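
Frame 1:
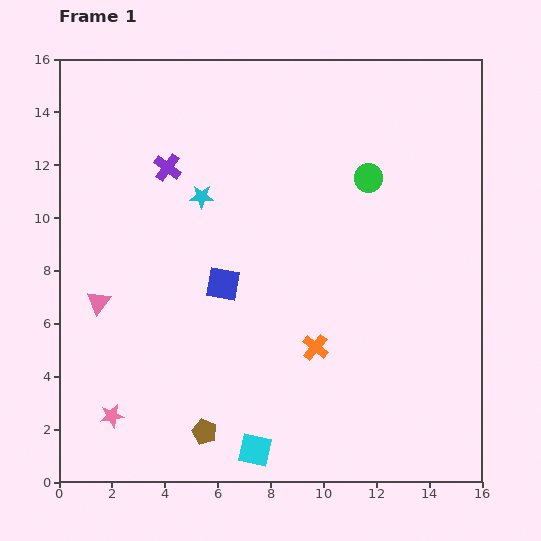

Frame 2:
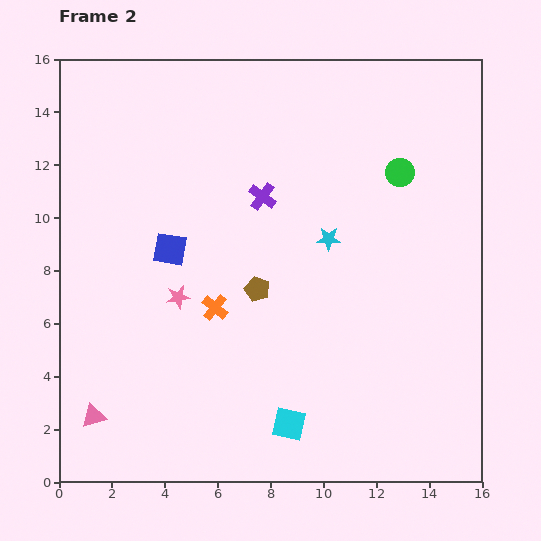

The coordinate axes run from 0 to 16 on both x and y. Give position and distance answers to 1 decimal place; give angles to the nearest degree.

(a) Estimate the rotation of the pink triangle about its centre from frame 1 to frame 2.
36° clockwise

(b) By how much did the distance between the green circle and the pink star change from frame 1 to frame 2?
-3.6

Distance in frame 1: 13.2. Distance in frame 2: 9.6.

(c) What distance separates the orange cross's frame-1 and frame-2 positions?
4.1

The orange cross moved from (9.7, 5.1) to (5.9, 6.6), a distance of √(3.8² + 1.5²) ≈ 4.1.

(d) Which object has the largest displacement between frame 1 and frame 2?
the brown pentagon

(moved 5.8; next 5.1)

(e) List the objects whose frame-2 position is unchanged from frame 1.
none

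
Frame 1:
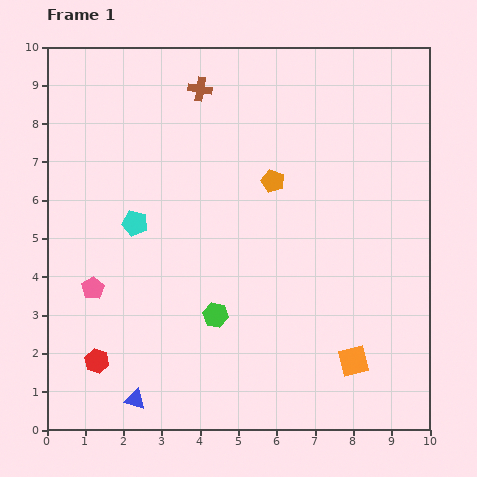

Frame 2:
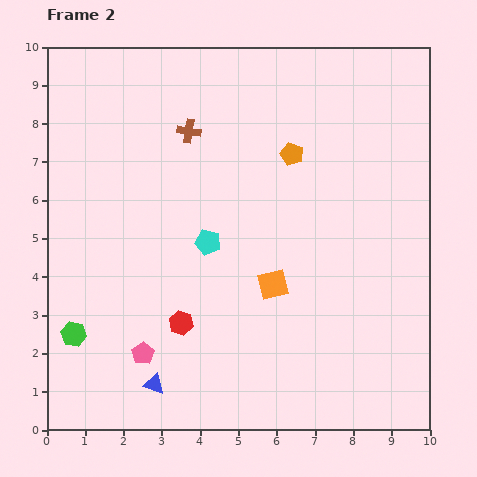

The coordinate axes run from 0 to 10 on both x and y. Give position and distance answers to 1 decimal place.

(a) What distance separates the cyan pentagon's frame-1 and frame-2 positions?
2.0

The cyan pentagon moved from (2.3, 5.4) to (4.2, 4.9), a distance of √(1.9² + 0.5²) ≈ 2.0.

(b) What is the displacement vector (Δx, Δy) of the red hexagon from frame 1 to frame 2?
(2.2, 1.0)

The red hexagon was at (1.3, 1.8) in frame 1 and (3.5, 2.8) in frame 2.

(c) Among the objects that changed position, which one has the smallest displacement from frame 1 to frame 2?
the blue triangle

(moved 0.6)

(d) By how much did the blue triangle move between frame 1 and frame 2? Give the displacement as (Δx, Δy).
(0.5, 0.4)

The blue triangle was at (2.3, 0.8) in frame 1 and (2.8, 1.2) in frame 2.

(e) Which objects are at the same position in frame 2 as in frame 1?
none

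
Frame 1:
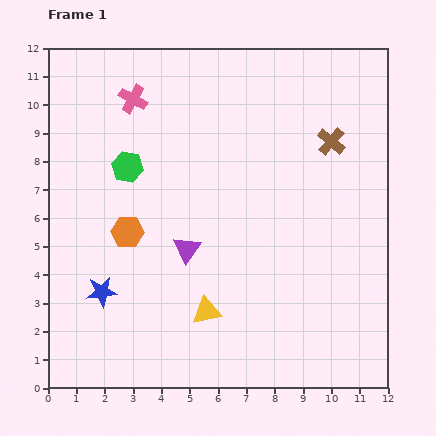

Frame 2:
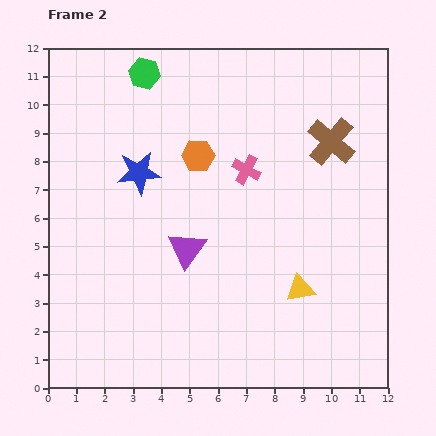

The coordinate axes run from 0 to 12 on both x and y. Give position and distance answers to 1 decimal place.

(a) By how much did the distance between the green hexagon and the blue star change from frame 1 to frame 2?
-1.0

Distance in frame 1: 4.5. Distance in frame 2: 3.5.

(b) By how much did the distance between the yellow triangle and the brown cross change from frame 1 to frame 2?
-2.1

Distance in frame 1: 7.4. Distance in frame 2: 5.3.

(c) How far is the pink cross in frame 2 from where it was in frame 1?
4.7

The pink cross moved from (3.0, 10.2) to (7.0, 7.7), a distance of √(4.0² + 2.5²) ≈ 4.7.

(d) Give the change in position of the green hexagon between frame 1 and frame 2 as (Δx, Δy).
(0.6, 3.3)

The green hexagon was at (2.8, 7.8) in frame 1 and (3.4, 11.1) in frame 2.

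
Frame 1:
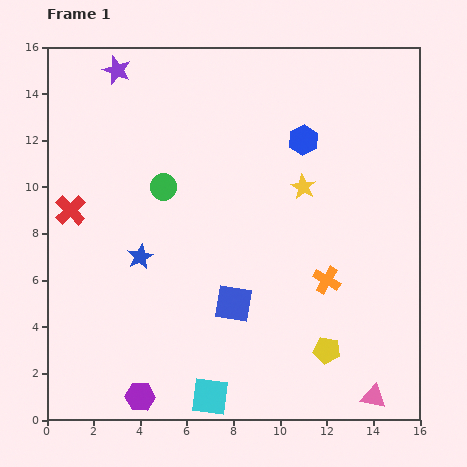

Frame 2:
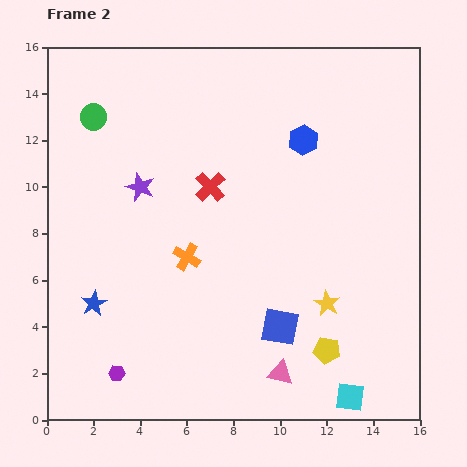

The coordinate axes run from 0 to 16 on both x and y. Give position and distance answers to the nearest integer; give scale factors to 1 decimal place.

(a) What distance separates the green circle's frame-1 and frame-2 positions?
4

The green circle moved from (5, 10) to (2, 13), a distance of √(3² + 3²) ≈ 4.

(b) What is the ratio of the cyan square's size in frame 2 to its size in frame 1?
0.8×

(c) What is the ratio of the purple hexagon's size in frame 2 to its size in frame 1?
0.6×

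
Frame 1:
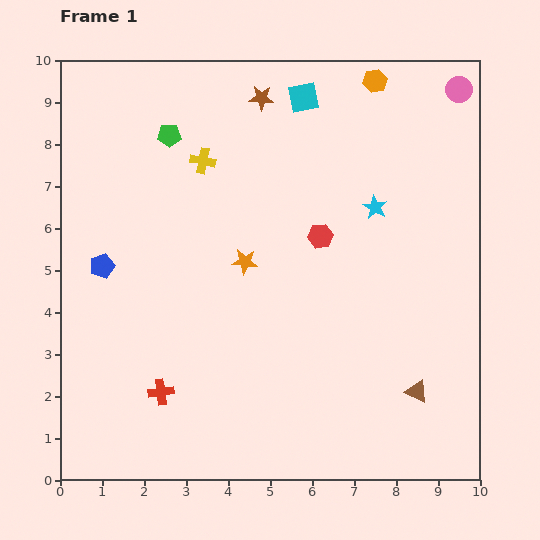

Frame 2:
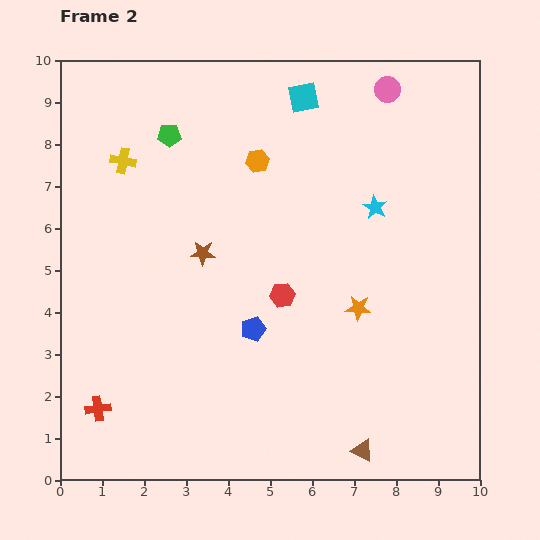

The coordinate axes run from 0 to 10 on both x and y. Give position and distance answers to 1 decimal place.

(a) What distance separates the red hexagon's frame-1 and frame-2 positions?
1.7

The red hexagon moved from (6.2, 5.8) to (5.3, 4.4), a distance of √(0.9² + 1.4²) ≈ 1.7.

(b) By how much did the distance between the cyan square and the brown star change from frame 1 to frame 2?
+3.4

Distance in frame 1: 1.0. Distance in frame 2: 4.4.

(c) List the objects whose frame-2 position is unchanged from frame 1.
the green pentagon, the cyan square, the cyan star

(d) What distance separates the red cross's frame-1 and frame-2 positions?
1.6

The red cross moved from (2.4, 2.1) to (0.9, 1.7), a distance of √(1.5² + 0.4²) ≈ 1.6.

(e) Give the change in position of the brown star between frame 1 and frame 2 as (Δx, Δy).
(-1.4, -3.7)

The brown star was at (4.8, 9.1) in frame 1 and (3.4, 5.4) in frame 2.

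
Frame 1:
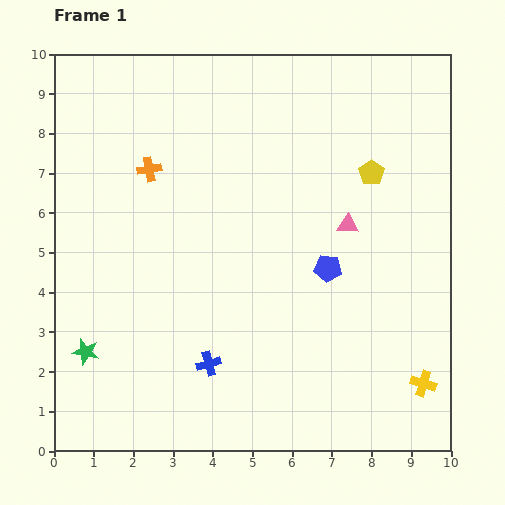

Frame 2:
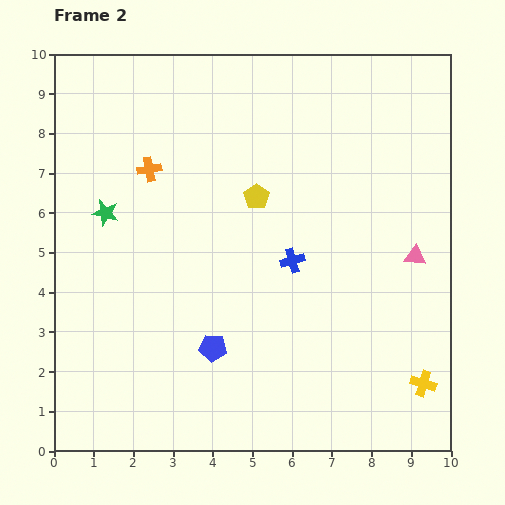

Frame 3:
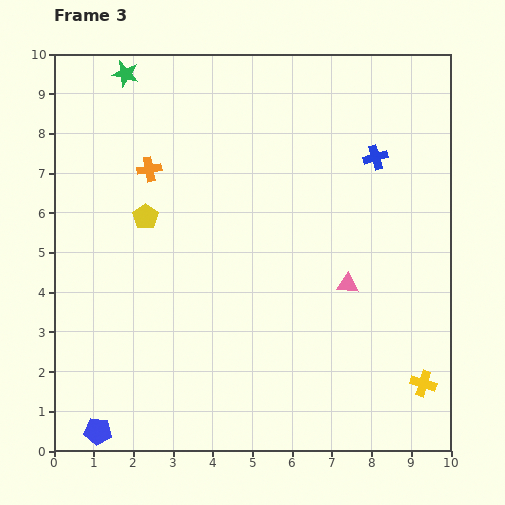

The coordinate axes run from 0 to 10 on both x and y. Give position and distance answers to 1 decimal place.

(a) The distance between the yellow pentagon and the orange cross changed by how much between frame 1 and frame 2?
-2.8

Distance in frame 1: 5.6. Distance in frame 2: 2.8.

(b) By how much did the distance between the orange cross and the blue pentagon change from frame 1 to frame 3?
+1.6

Distance in frame 1: 5.1. Distance in frame 3: 6.7.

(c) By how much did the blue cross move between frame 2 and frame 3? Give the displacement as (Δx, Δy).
(2.1, 2.6)

The blue cross was at (6.0, 4.8) in frame 2 and (8.1, 7.4) in frame 3.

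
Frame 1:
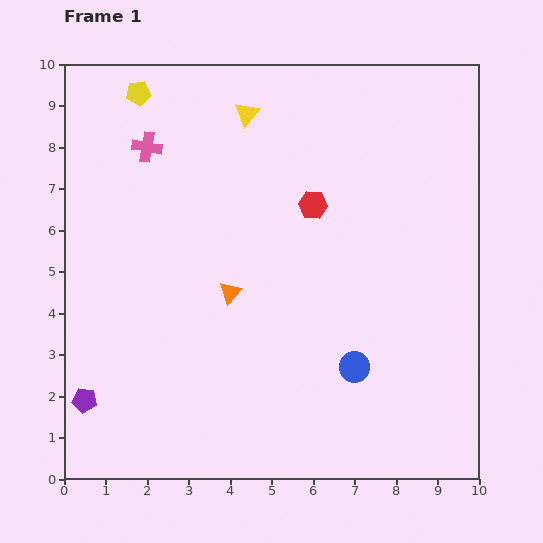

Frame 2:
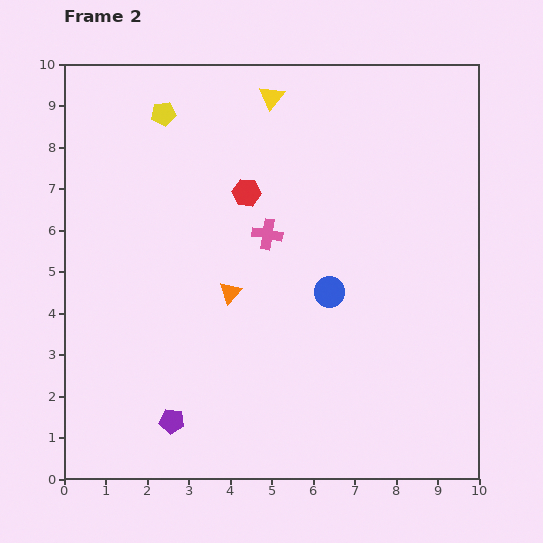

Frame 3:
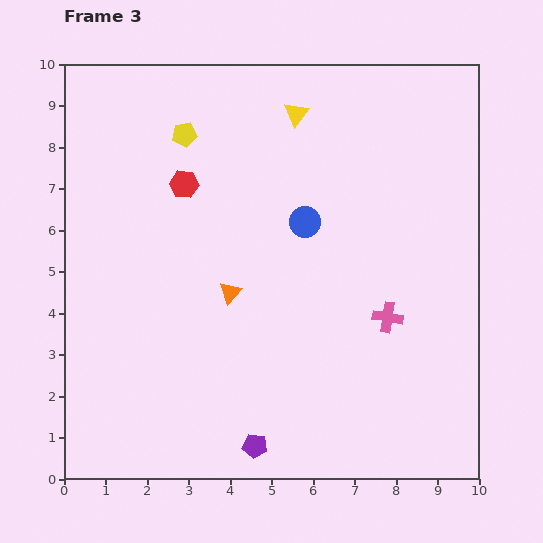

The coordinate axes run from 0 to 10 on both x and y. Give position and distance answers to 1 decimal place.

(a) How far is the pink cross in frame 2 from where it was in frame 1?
3.6

The pink cross moved from (2.0, 8.0) to (4.9, 5.9), a distance of √(2.9² + 2.1²) ≈ 3.6.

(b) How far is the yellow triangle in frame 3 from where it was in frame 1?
1.2

The yellow triangle moved from (4.4, 8.8) to (5.6, 8.8), a distance of √(1.2² + 0.0²) ≈ 1.2.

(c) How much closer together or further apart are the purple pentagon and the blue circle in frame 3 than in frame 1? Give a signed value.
-1.0

Distance in frame 1: 6.5. Distance in frame 3: 5.5.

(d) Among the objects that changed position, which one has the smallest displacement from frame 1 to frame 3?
the yellow triangle

(moved 1.2)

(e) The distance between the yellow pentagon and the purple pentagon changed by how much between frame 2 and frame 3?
+0.3

Distance in frame 2: 7.4. Distance in frame 3: 7.7.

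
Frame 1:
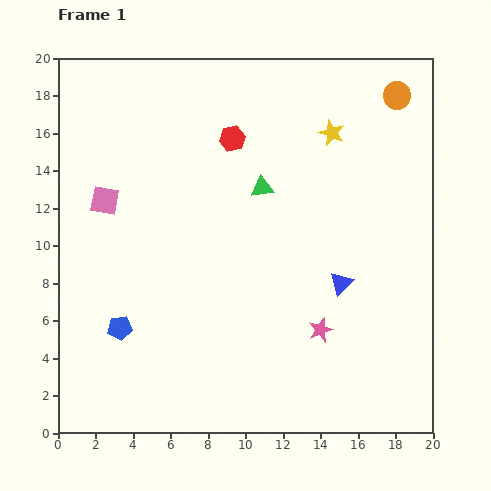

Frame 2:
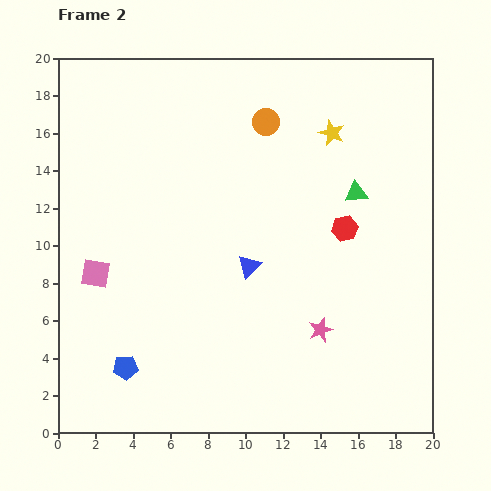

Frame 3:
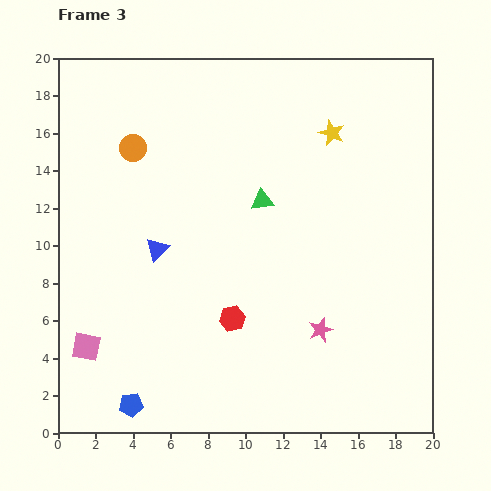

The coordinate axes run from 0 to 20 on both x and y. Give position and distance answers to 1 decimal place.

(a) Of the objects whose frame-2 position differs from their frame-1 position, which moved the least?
the blue pentagon

(moved 2.1)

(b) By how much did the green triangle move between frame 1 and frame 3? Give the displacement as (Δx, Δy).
(0.0, -0.7)

The green triangle was at (10.9, 13.1) in frame 1 and (10.9, 12.4) in frame 3.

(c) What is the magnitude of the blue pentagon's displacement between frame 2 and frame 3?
2.0

The blue pentagon moved from (3.6, 3.5) to (3.9, 1.5), a distance of √(0.3² + 2.0²) ≈ 2.0.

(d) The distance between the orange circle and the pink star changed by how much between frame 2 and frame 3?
+2.4

Distance in frame 2: 11.5. Distance in frame 3: 13.9.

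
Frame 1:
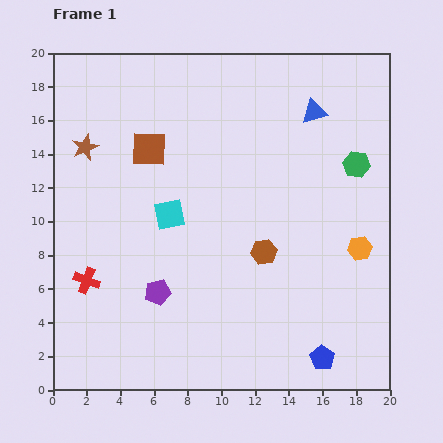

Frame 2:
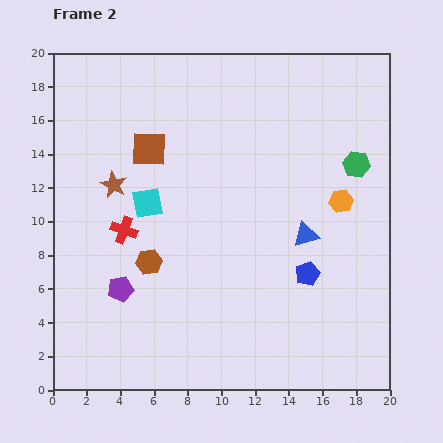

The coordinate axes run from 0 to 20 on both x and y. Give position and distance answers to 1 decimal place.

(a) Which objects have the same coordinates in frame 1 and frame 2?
the brown square, the green hexagon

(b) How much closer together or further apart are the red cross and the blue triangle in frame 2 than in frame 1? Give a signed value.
-6.0

Distance in frame 1: 16.8. Distance in frame 2: 10.8.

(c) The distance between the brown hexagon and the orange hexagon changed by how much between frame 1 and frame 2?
+6.3

Distance in frame 1: 5.7. Distance in frame 2: 12.0.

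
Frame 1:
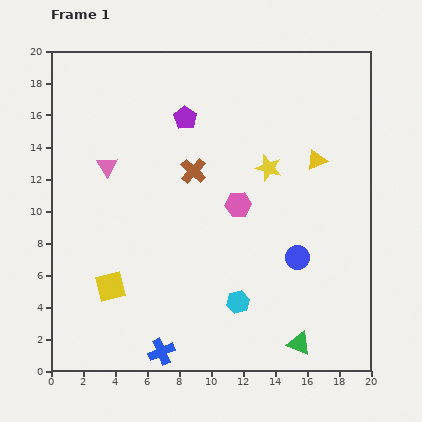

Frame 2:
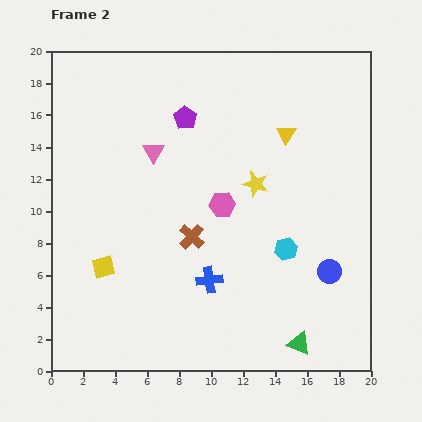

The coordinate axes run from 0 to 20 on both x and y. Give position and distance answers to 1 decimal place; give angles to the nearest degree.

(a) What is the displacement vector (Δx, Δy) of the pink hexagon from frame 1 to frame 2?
(-1.0, 0.0)

The pink hexagon was at (11.7, 10.4) in frame 1 and (10.7, 10.4) in frame 2.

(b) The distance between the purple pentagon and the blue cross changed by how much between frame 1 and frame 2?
-4.5

Distance in frame 1: 14.7. Distance in frame 2: 10.2.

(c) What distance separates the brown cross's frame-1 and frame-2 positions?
4.1

The brown cross moved from (8.9, 12.5) to (8.8, 8.4), a distance of √(0.1² + 4.1²) ≈ 4.1.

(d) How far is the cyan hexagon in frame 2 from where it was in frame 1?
4.5

The cyan hexagon moved from (11.7, 4.3) to (14.7, 7.6), a distance of √(3.0² + 3.3²) ≈ 4.5.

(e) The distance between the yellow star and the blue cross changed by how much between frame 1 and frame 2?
-6.6

Distance in frame 1: 13.3. Distance in frame 2: 6.7.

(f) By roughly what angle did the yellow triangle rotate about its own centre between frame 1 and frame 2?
35° counter-clockwise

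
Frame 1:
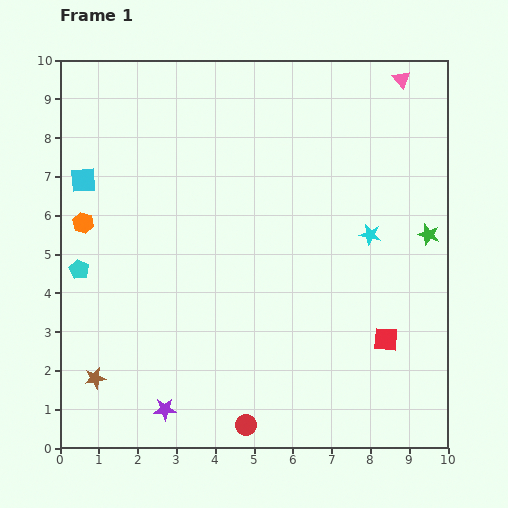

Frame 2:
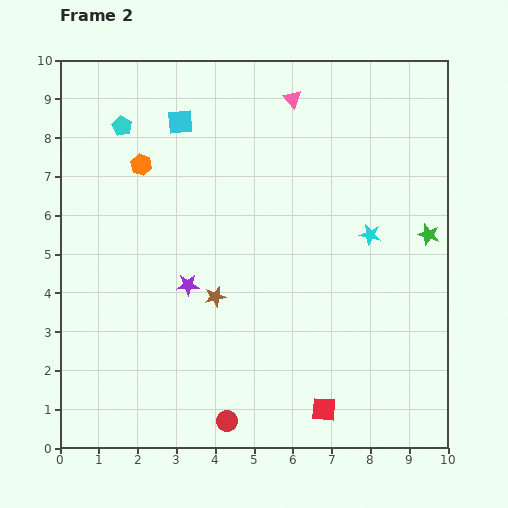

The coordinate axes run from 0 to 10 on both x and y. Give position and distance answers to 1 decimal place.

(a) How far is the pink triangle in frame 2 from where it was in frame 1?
2.8

The pink triangle moved from (8.8, 9.5) to (6.0, 9.0), a distance of √(2.8² + 0.5²) ≈ 2.8.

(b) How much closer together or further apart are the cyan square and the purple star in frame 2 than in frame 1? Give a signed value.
-2.1

Distance in frame 1: 6.3. Distance in frame 2: 4.2.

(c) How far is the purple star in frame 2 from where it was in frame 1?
3.3

The purple star moved from (2.7, 1.0) to (3.3, 4.2), a distance of √(0.6² + 3.2²) ≈ 3.3.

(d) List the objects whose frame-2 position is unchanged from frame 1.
the cyan star, the green star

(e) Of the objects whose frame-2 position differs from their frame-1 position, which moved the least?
the red circle

(moved 0.5)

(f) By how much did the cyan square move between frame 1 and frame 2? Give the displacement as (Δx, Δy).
(2.5, 1.5)

The cyan square was at (0.6, 6.9) in frame 1 and (3.1, 8.4) in frame 2.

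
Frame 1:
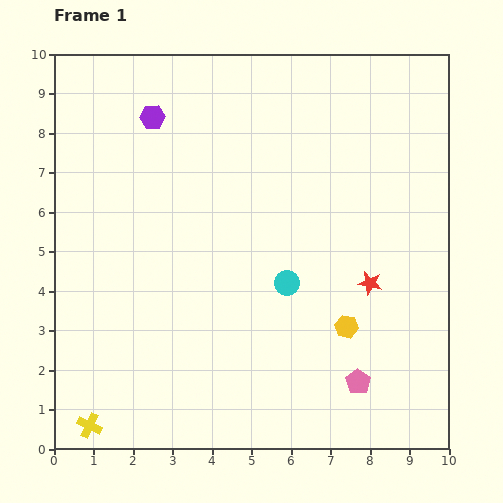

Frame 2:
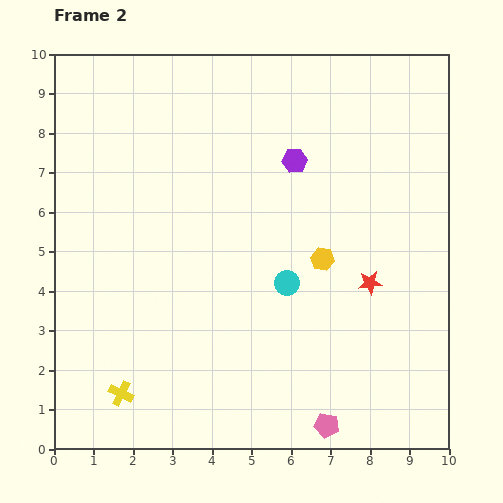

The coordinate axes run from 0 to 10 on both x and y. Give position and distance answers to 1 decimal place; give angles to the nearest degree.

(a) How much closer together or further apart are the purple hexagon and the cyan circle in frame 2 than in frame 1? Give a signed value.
-2.3

Distance in frame 1: 5.4. Distance in frame 2: 3.1.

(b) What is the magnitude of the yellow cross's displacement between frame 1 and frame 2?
1.1

The yellow cross moved from (0.9, 0.6) to (1.7, 1.4), a distance of √(0.8² + 0.8²) ≈ 1.1.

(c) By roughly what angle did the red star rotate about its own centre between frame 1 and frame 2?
18° counter-clockwise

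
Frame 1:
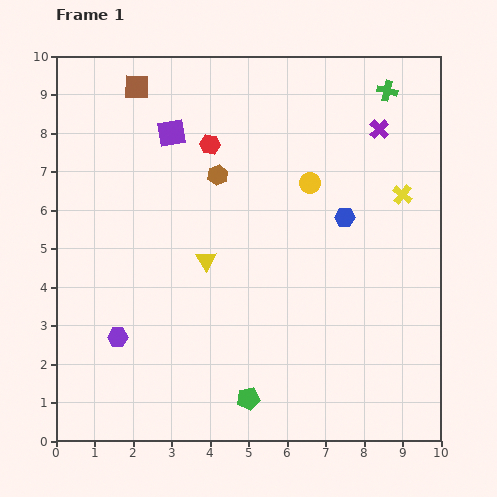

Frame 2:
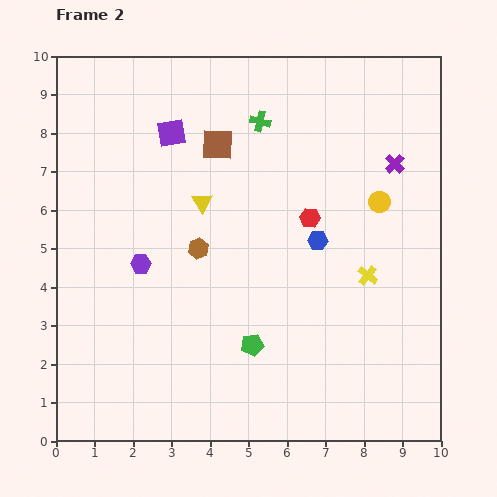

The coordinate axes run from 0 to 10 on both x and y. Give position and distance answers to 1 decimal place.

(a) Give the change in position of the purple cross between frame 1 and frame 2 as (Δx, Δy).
(0.4, -0.9)

The purple cross was at (8.4, 8.1) in frame 1 and (8.8, 7.2) in frame 2.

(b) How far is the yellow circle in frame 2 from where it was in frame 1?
1.9

The yellow circle moved from (6.6, 6.7) to (8.4, 6.2), a distance of √(1.8² + 0.5²) ≈ 1.9.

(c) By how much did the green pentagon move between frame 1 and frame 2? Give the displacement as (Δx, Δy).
(0.1, 1.4)

The green pentagon was at (5.0, 1.1) in frame 1 and (5.1, 2.5) in frame 2.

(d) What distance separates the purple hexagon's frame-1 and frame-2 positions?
2.0

The purple hexagon moved from (1.6, 2.7) to (2.2, 4.6), a distance of √(0.6² + 1.9²) ≈ 2.0.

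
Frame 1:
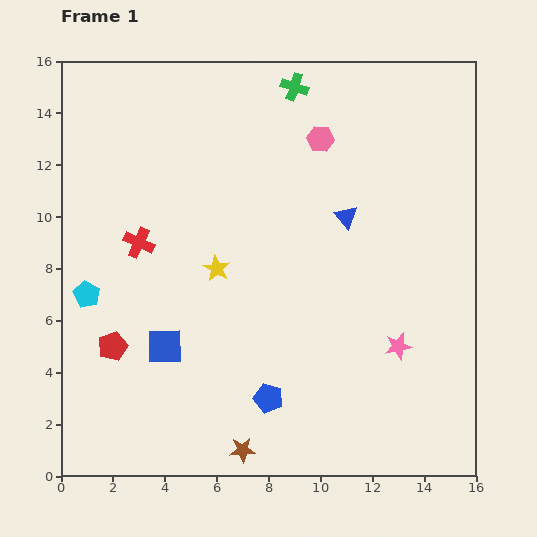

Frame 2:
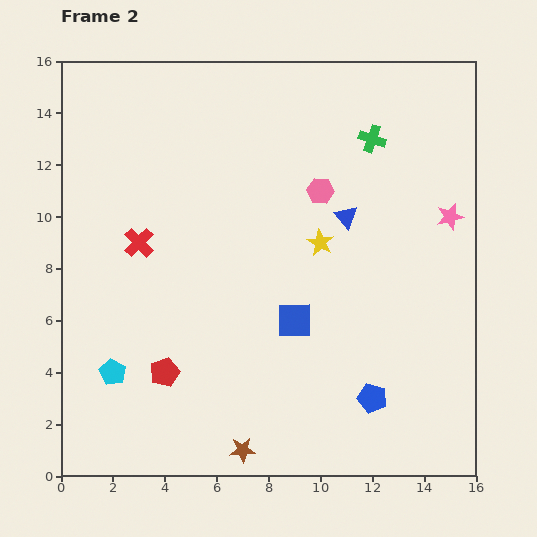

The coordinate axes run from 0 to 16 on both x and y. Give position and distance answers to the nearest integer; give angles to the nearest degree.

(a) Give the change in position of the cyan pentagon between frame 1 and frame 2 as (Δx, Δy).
(1, -3)

The cyan pentagon was at (1, 7) in frame 1 and (2, 4) in frame 2.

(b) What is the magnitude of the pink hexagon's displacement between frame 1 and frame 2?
2

The pink hexagon moved from (10, 13) to (10, 11), a distance of √(0² + 2²) ≈ 2.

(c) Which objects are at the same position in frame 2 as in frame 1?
the red cross, the blue triangle, the brown star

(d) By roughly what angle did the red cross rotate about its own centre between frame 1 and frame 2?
21° clockwise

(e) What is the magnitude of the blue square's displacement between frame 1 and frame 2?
5

The blue square moved from (4, 5) to (9, 6), a distance of √(5² + 1²) ≈ 5.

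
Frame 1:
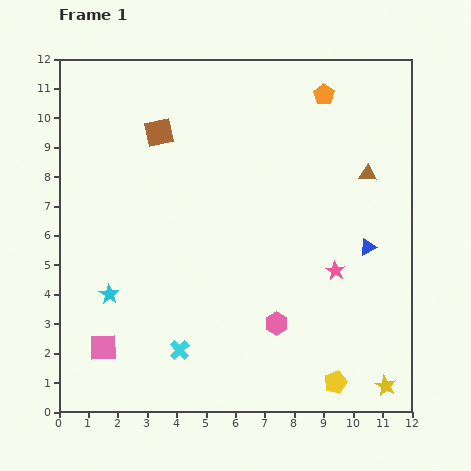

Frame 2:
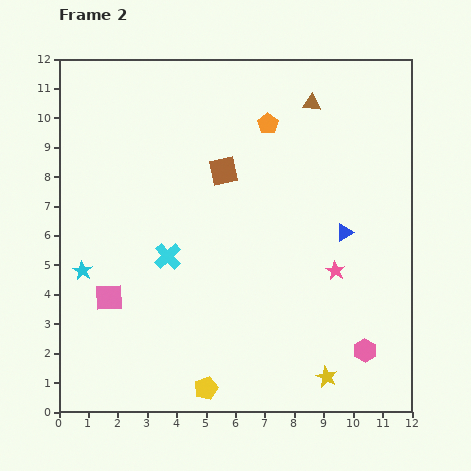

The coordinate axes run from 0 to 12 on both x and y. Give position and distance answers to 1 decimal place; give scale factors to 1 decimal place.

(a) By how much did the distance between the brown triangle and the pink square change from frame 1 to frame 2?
-1.3

Distance in frame 1: 10.8. Distance in frame 2: 9.5.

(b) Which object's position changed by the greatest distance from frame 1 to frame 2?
the yellow pentagon

(moved 4.4; next 3.2)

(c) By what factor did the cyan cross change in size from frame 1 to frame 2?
1.4×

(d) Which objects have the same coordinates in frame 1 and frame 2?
the pink star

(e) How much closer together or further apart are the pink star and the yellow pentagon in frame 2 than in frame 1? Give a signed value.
+2.1

Distance in frame 1: 3.8. Distance in frame 2: 5.9.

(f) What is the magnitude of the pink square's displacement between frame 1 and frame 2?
1.7

The pink square moved from (1.5, 2.2) to (1.7, 3.9), a distance of √(0.2² + 1.7²) ≈ 1.7.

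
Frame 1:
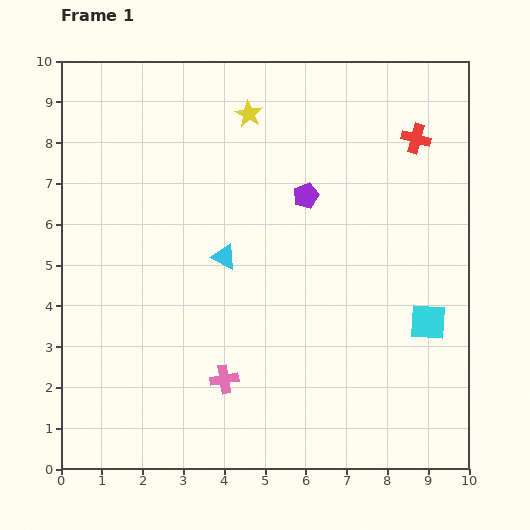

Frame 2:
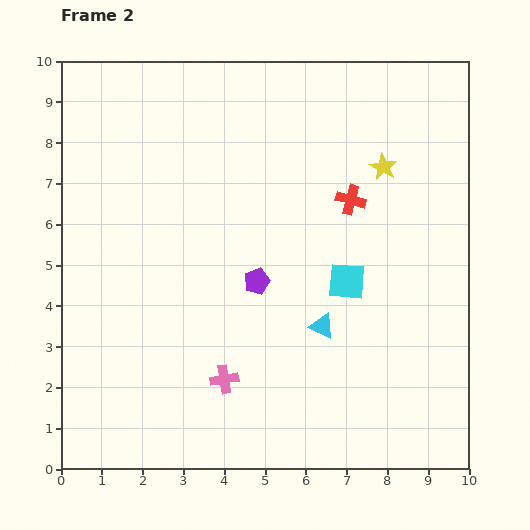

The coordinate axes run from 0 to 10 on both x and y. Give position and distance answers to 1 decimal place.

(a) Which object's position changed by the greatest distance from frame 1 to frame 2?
the yellow star

(moved 3.5; next 2.9)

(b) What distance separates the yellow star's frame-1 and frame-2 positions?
3.5

The yellow star moved from (4.6, 8.7) to (7.9, 7.4), a distance of √(3.3² + 1.3²) ≈ 3.5.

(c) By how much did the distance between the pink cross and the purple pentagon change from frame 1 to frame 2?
-2.4

Distance in frame 1: 4.9. Distance in frame 2: 2.5.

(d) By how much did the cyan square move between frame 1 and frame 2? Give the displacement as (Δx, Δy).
(-2.0, 1.0)

The cyan square was at (9.0, 3.6) in frame 1 and (7.0, 4.6) in frame 2.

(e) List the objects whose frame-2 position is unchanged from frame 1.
the pink cross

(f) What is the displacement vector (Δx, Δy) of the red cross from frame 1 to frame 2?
(-1.6, -1.5)

The red cross was at (8.7, 8.1) in frame 1 and (7.1, 6.6) in frame 2.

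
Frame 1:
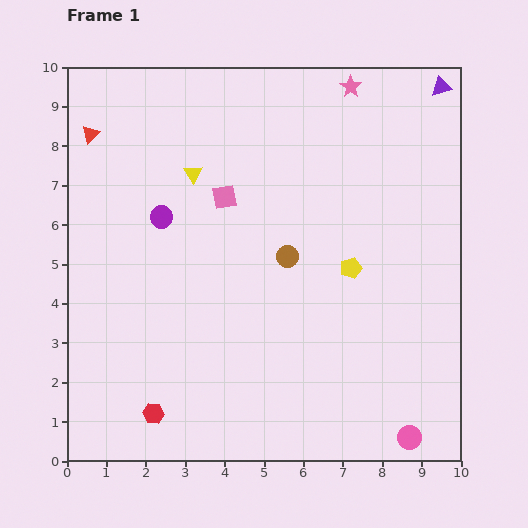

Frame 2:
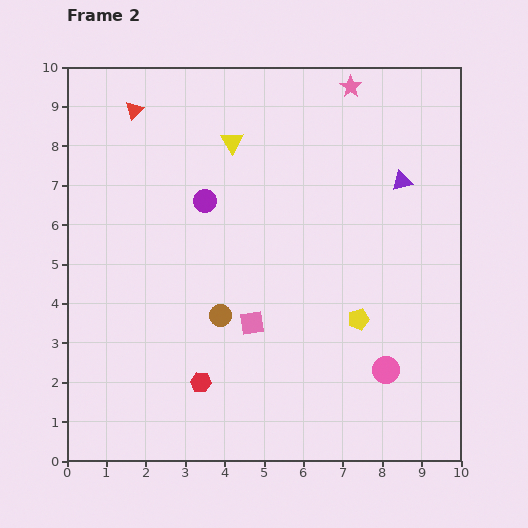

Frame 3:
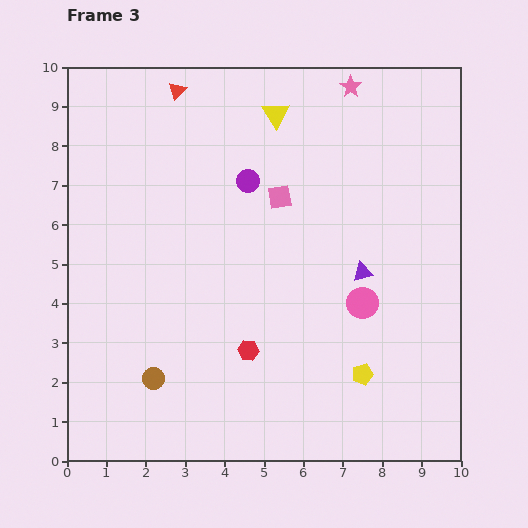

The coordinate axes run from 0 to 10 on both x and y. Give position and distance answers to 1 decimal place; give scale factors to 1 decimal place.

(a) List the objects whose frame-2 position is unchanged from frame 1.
the pink star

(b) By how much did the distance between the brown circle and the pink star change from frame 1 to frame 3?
+4.3

Distance in frame 1: 4.6. Distance in frame 3: 8.9.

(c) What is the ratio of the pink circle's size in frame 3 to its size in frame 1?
1.3×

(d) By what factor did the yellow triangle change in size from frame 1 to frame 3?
1.5×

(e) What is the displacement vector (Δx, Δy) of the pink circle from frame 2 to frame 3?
(-0.6, 1.7)

The pink circle was at (8.1, 2.3) in frame 2 and (7.5, 4.0) in frame 3.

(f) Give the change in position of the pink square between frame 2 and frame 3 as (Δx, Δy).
(0.7, 3.2)

The pink square was at (4.7, 3.5) in frame 2 and (5.4, 6.7) in frame 3.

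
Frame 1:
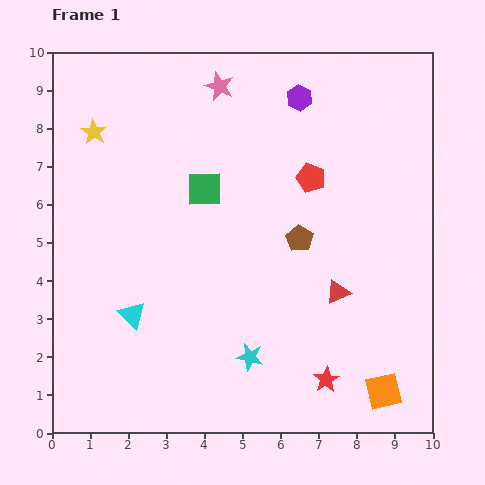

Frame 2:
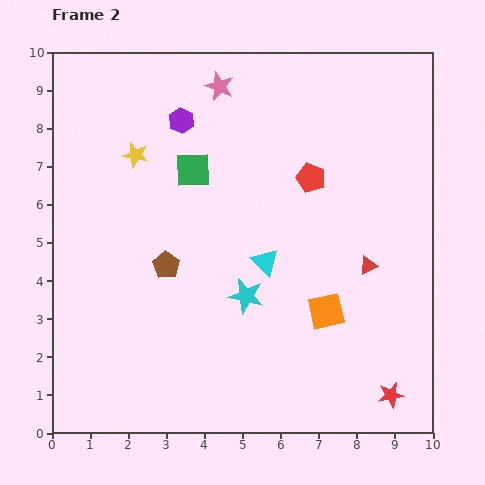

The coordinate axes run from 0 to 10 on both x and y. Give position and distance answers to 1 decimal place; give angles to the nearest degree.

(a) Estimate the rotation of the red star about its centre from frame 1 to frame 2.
20° clockwise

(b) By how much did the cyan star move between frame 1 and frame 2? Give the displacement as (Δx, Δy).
(-0.1, 1.6)

The cyan star was at (5.2, 2.0) in frame 1 and (5.1, 3.6) in frame 2.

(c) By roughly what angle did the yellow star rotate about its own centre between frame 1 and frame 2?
19° counter-clockwise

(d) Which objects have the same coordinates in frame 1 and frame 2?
the pink star, the red pentagon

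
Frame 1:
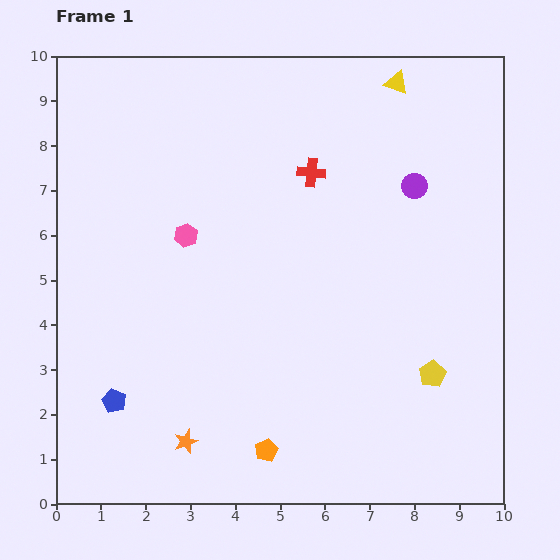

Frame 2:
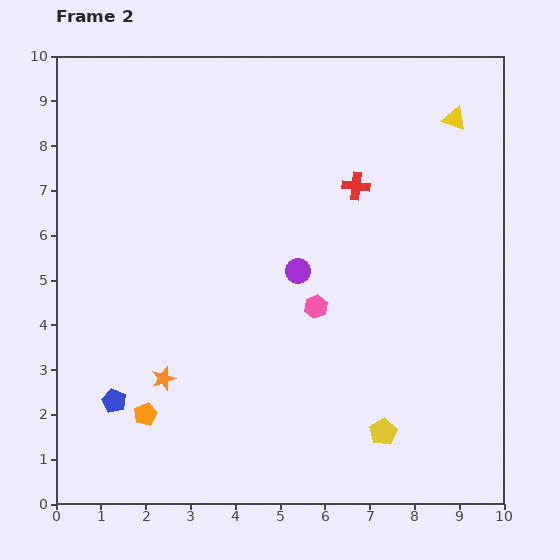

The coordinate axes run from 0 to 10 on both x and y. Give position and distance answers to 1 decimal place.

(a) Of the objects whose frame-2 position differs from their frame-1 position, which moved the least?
the red cross

(moved 1.0)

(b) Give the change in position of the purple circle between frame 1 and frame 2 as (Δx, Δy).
(-2.6, -1.9)

The purple circle was at (8.0, 7.1) in frame 1 and (5.4, 5.2) in frame 2.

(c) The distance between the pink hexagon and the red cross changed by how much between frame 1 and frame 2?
-0.3

Distance in frame 1: 3.1. Distance in frame 2: 2.8.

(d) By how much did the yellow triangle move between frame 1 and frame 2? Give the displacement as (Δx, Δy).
(1.3, -0.8)

The yellow triangle was at (7.6, 9.4) in frame 1 and (8.9, 8.6) in frame 2.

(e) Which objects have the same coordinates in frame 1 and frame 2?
the blue pentagon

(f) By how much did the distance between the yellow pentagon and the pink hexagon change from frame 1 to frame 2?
-3.1

Distance in frame 1: 6.3. Distance in frame 2: 3.2.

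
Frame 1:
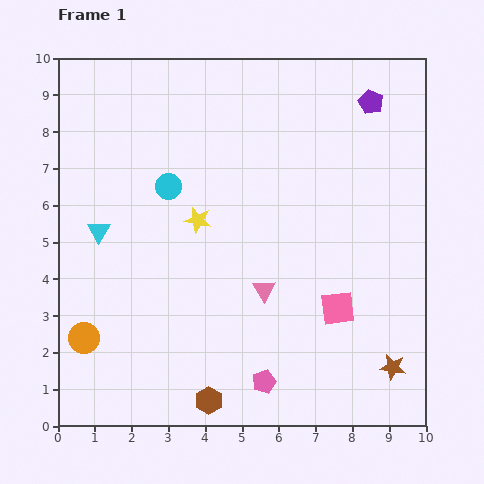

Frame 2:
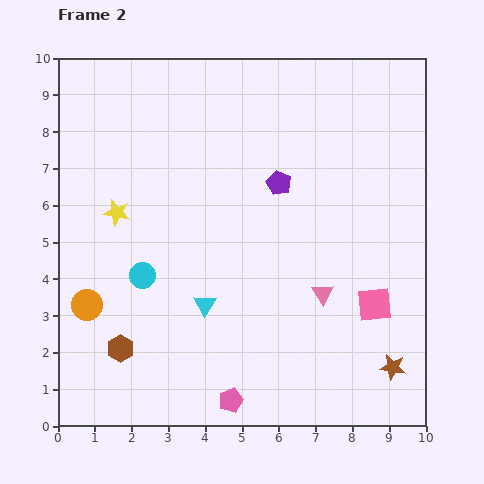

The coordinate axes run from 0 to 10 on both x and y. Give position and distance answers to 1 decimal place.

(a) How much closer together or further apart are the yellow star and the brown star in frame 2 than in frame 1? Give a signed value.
+2.0

Distance in frame 1: 6.6. Distance in frame 2: 8.6.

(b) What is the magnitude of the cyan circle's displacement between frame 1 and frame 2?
2.5

The cyan circle moved from (3.0, 6.5) to (2.3, 4.1), a distance of √(0.7² + 2.4²) ≈ 2.5.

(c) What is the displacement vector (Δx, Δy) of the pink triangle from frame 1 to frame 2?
(1.6, -0.1)

The pink triangle was at (5.6, 3.7) in frame 1 and (7.2, 3.6) in frame 2.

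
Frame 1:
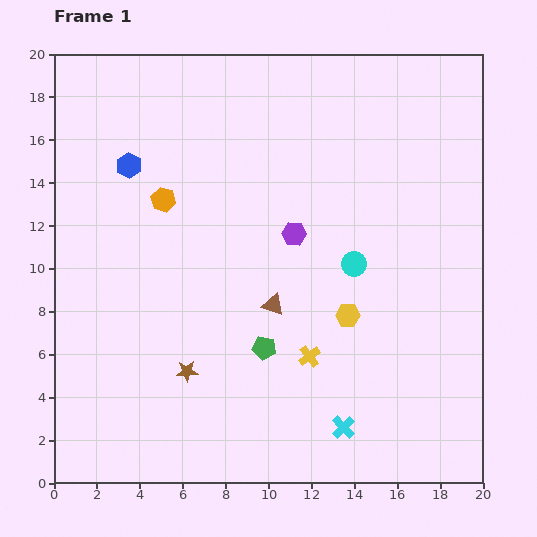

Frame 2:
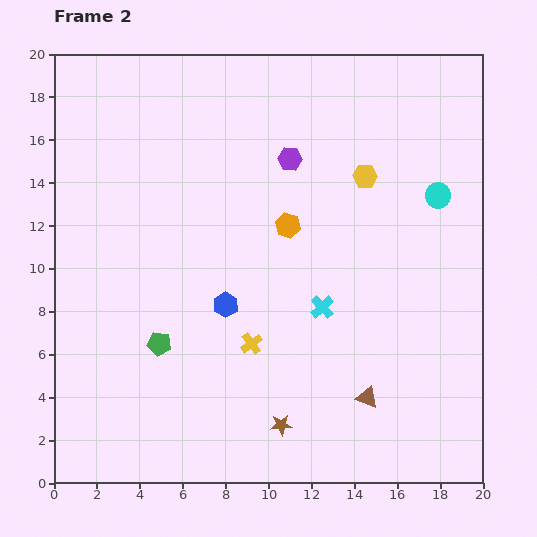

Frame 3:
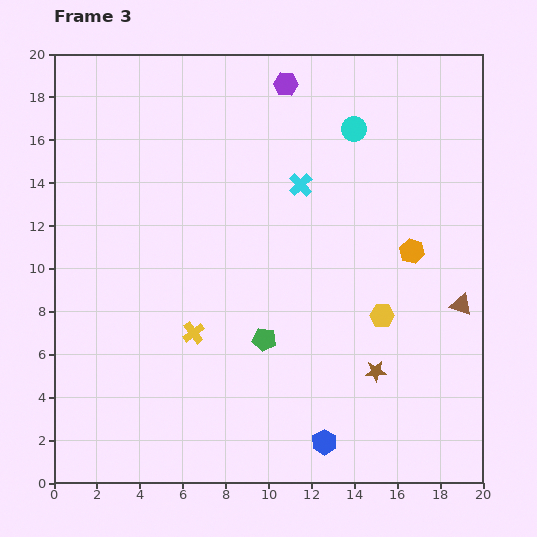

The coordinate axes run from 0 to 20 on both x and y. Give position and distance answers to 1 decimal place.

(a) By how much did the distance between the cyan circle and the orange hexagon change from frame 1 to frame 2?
-2.3

Distance in frame 1: 9.4. Distance in frame 2: 7.1.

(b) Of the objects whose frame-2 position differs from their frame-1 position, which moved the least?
the yellow cross

(moved 2.8)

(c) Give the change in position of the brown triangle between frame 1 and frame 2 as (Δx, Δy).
(4.4, -4.3)

The brown triangle was at (10.2, 8.3) in frame 1 and (14.6, 4.0) in frame 2.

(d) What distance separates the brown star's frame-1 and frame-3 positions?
8.8

The brown star moved from (6.2, 5.2) to (15.0, 5.2), a distance of √(8.8² + 0.0²) ≈ 8.8.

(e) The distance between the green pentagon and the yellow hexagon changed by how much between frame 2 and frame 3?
-6.8

Distance in frame 2: 12.4. Distance in frame 3: 5.6.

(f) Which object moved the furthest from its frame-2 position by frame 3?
the blue hexagon

(moved 7.9; next 6.5)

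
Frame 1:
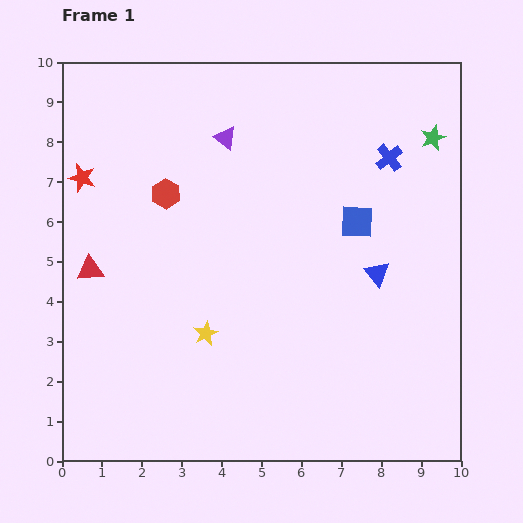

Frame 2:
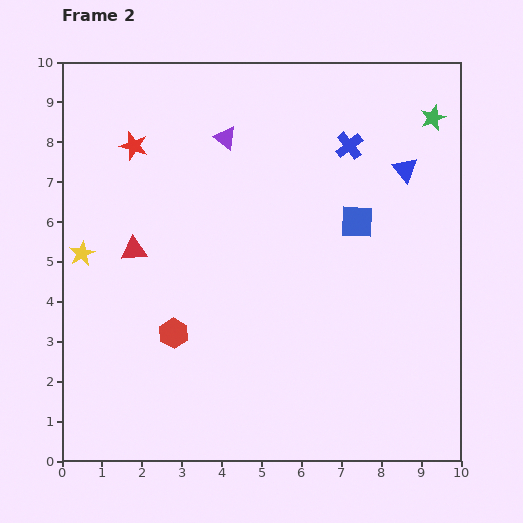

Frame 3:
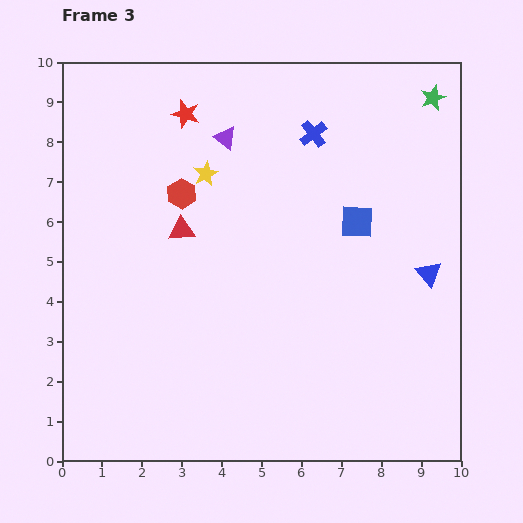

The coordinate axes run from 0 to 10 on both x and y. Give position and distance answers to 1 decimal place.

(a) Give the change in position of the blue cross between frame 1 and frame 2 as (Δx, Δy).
(-1.0, 0.3)

The blue cross was at (8.2, 7.6) in frame 1 and (7.2, 7.9) in frame 2.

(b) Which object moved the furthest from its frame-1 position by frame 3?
the yellow star

(moved 4.0; next 3.1)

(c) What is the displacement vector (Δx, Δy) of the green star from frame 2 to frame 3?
(0.0, 0.5)

The green star was at (9.3, 8.6) in frame 2 and (9.3, 9.1) in frame 3.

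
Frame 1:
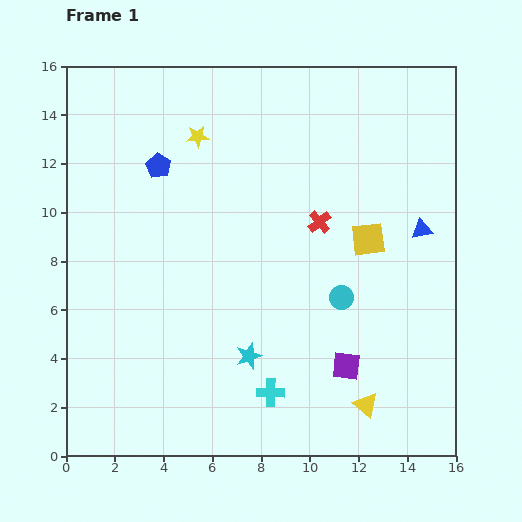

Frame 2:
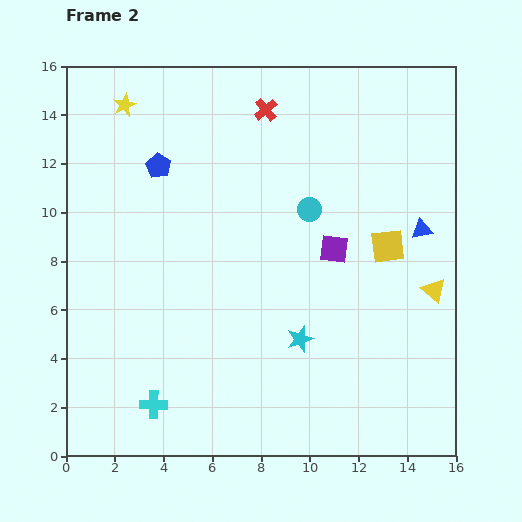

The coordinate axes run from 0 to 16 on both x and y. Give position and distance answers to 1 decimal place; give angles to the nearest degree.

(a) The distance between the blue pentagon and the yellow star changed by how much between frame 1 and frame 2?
+0.9

Distance in frame 1: 2.0. Distance in frame 2: 2.9.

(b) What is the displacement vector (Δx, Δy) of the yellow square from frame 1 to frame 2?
(0.8, -0.3)

The yellow square was at (12.4, 8.9) in frame 1 and (13.2, 8.6) in frame 2.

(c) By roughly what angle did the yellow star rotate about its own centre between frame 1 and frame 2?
21° counter-clockwise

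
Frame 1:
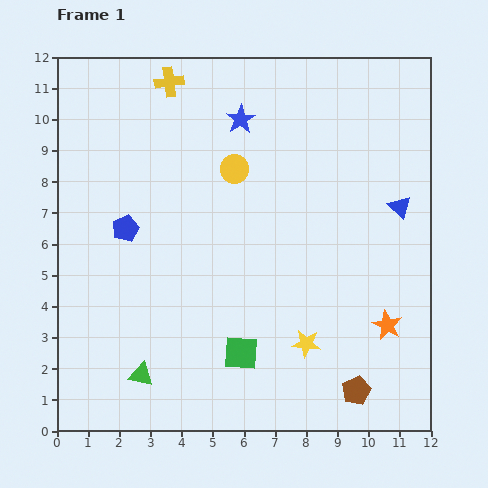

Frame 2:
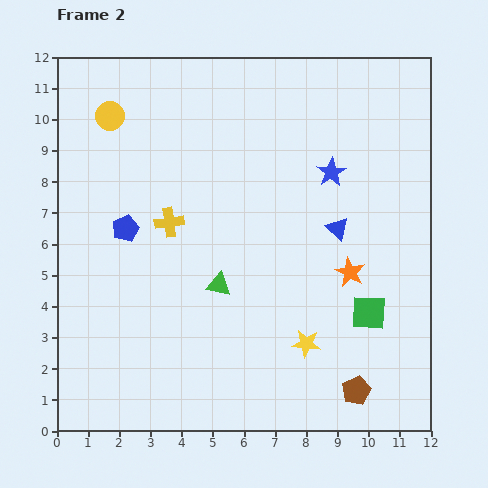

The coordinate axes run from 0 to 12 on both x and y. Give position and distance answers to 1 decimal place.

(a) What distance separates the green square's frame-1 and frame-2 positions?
4.3

The green square moved from (5.9, 2.5) to (10.0, 3.8), a distance of √(4.1² + 1.3²) ≈ 4.3.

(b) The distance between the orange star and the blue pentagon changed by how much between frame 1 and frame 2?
-1.7

Distance in frame 1: 9.0. Distance in frame 2: 7.3.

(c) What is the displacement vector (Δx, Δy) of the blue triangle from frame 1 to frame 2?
(-2.0, -0.7)

The blue triangle was at (11.0, 7.2) in frame 1 and (9.0, 6.5) in frame 2.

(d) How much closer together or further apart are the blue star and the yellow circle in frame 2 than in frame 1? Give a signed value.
+5.7

Distance in frame 1: 1.6. Distance in frame 2: 7.3.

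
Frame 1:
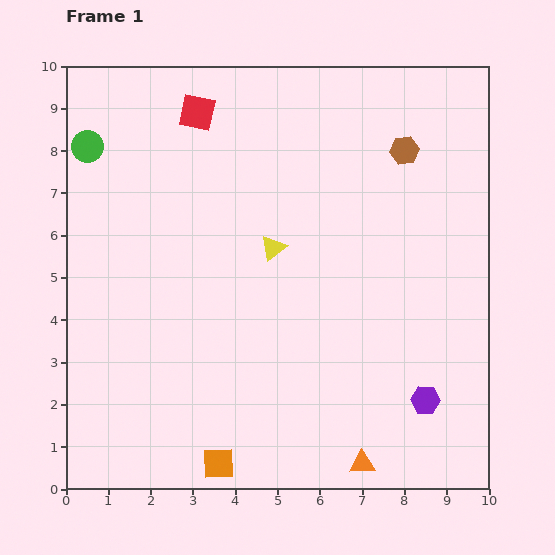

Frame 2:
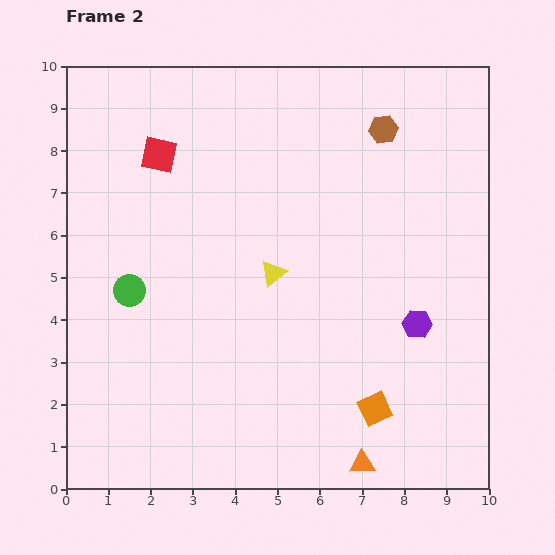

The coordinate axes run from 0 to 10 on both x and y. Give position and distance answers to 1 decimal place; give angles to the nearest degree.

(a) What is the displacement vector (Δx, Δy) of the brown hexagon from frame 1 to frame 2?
(-0.5, 0.5)

The brown hexagon was at (8.0, 8.0) in frame 1 and (7.5, 8.5) in frame 2.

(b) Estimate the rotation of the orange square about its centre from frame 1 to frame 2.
23° counter-clockwise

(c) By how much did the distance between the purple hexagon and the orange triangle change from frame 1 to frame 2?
+1.4

Distance in frame 1: 2.1. Distance in frame 2: 3.5.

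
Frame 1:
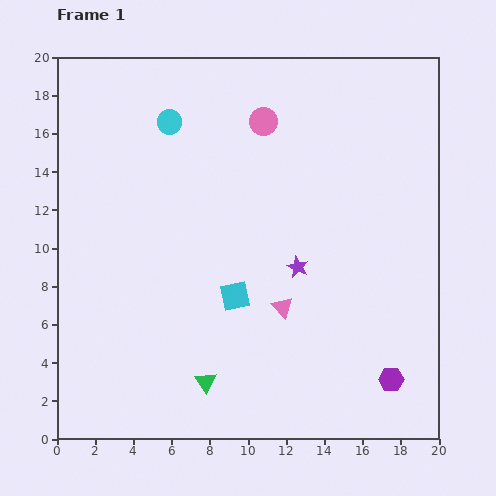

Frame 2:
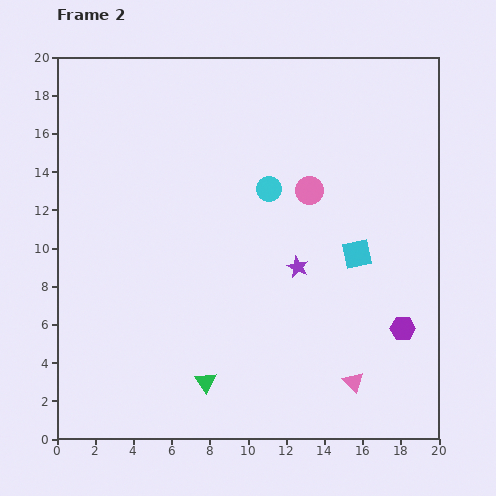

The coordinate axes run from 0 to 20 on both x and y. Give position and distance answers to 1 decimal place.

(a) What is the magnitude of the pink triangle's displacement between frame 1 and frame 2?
5.4

The pink triangle moved from (11.8, 6.9) to (15.5, 3.0), a distance of √(3.7² + 3.9²) ≈ 5.4.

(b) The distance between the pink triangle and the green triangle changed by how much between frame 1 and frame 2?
+2.1

Distance in frame 1: 5.6. Distance in frame 2: 7.7.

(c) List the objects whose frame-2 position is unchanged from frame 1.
the green triangle, the purple star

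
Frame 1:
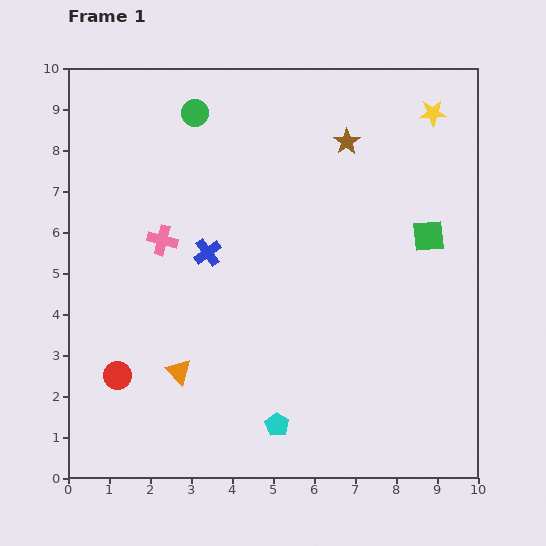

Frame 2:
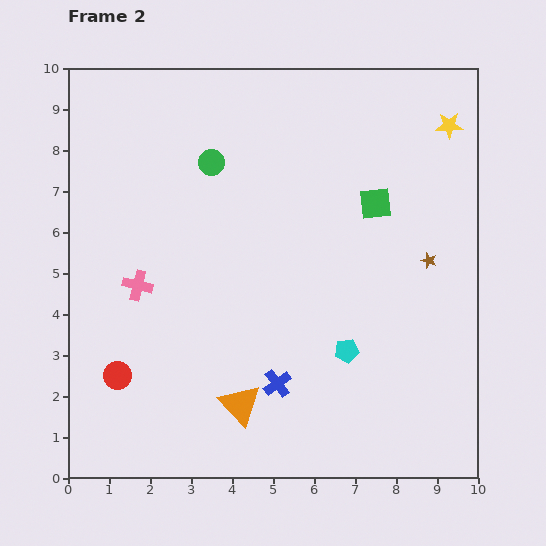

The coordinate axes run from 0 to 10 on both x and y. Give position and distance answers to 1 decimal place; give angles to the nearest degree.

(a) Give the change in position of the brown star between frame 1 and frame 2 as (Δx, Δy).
(2.0, -2.9)

The brown star was at (6.8, 8.2) in frame 1 and (8.8, 5.3) in frame 2.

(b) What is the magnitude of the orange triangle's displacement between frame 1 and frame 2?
1.7

The orange triangle moved from (2.7, 2.6) to (4.2, 1.8), a distance of √(1.5² + 0.8²) ≈ 1.7.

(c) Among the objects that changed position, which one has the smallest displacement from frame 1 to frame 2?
the yellow star

(moved 0.5)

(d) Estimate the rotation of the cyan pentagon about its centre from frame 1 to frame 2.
31° clockwise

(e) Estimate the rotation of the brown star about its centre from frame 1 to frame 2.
19° counter-clockwise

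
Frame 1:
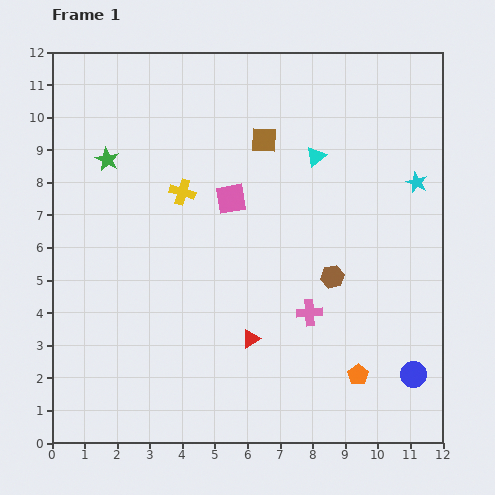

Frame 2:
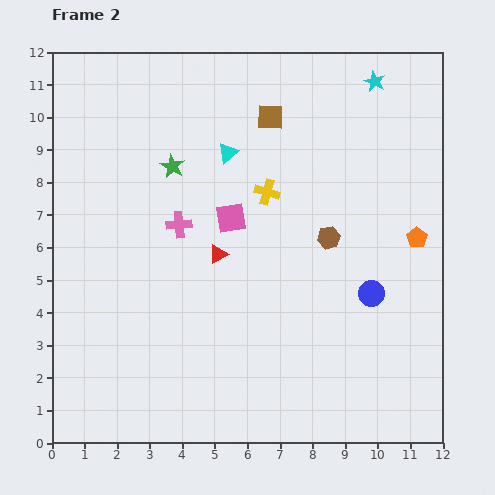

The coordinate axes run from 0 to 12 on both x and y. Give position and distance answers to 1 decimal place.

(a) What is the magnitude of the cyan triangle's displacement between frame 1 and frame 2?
2.7

The cyan triangle moved from (8.1, 8.8) to (5.4, 8.9), a distance of √(2.7² + 0.1²) ≈ 2.7.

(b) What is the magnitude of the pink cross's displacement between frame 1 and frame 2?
4.8

The pink cross moved from (7.9, 4.0) to (3.9, 6.7), a distance of √(4.0² + 2.7²) ≈ 4.8.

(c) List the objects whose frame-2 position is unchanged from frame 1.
none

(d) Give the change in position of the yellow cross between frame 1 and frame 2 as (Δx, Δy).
(2.6, 0.0)

The yellow cross was at (4.0, 7.7) in frame 1 and (6.6, 7.7) in frame 2.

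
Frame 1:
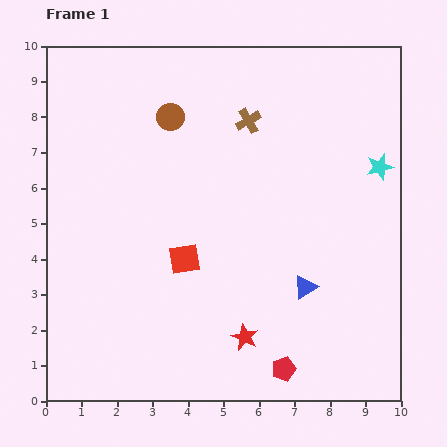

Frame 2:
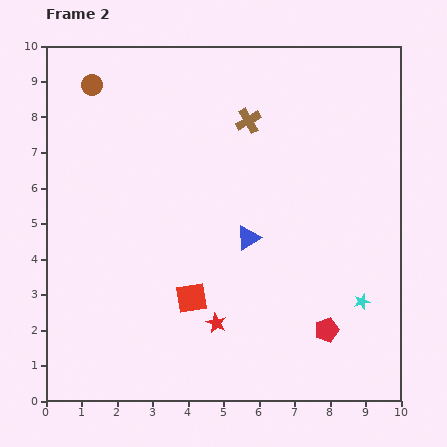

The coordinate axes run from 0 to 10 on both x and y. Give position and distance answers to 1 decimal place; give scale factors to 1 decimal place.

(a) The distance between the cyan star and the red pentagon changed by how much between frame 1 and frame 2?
-5.0

Distance in frame 1: 6.3. Distance in frame 2: 1.3.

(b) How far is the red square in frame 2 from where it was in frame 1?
1.1

The red square moved from (3.9, 4.0) to (4.1, 2.9), a distance of √(0.2² + 1.1²) ≈ 1.1.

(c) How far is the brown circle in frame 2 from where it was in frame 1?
2.4

The brown circle moved from (3.5, 8.0) to (1.3, 8.9), a distance of √(2.2² + 0.9²) ≈ 2.4.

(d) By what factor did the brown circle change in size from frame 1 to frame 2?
0.8×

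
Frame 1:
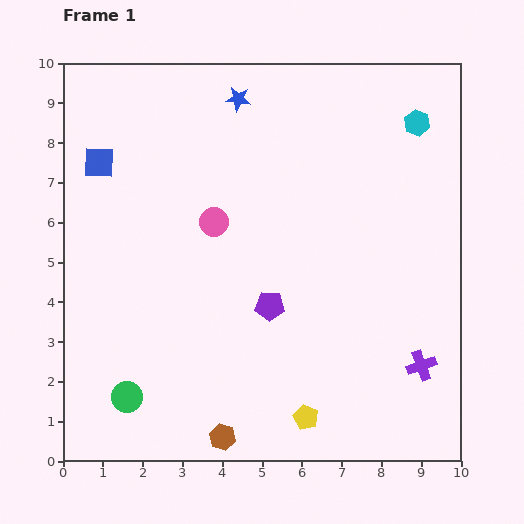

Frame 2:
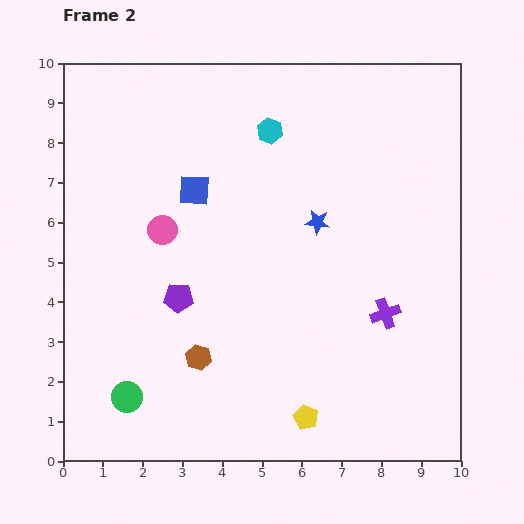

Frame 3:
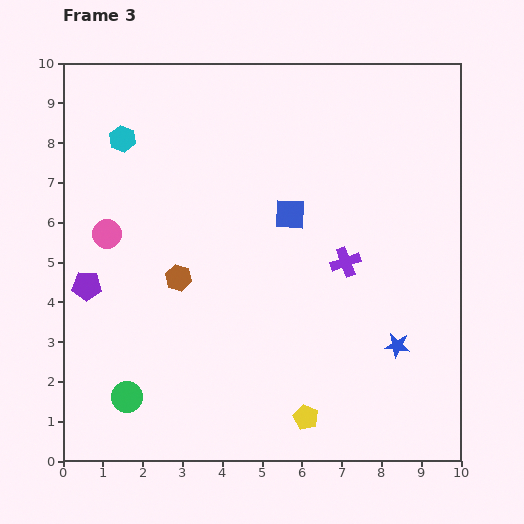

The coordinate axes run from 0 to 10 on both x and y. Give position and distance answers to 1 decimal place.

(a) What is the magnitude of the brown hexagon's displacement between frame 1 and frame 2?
2.1

The brown hexagon moved from (4.0, 0.6) to (3.4, 2.6), a distance of √(0.6² + 2.0²) ≈ 2.1.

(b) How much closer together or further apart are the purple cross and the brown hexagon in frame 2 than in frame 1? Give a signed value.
-0.5

Distance in frame 1: 5.3. Distance in frame 2: 4.8.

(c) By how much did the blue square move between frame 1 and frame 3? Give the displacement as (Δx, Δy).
(4.8, -1.3)

The blue square was at (0.9, 7.5) in frame 1 and (5.7, 6.2) in frame 3.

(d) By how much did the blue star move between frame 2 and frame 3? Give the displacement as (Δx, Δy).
(2.0, -3.1)

The blue star was at (6.4, 6.0) in frame 2 and (8.4, 2.9) in frame 3.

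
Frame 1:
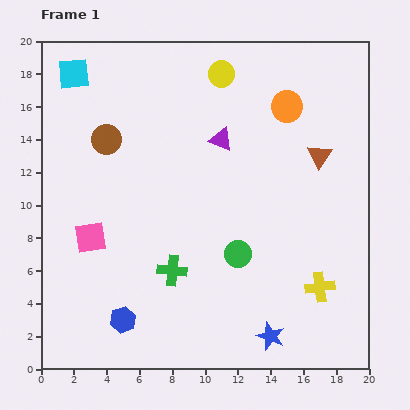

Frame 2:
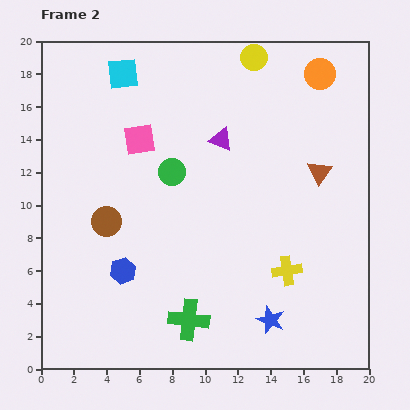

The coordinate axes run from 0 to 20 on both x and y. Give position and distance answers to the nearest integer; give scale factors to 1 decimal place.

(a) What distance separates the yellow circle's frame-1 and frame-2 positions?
2

The yellow circle moved from (11, 18) to (13, 19), a distance of √(2² + 1²) ≈ 2.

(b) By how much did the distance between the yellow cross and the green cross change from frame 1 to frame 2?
-2

Distance in frame 1: 9. Distance in frame 2: 7.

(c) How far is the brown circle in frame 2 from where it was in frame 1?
5

The brown circle moved from (4, 14) to (4, 9), a distance of √(0² + 5²) ≈ 5.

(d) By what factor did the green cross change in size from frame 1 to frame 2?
1.4×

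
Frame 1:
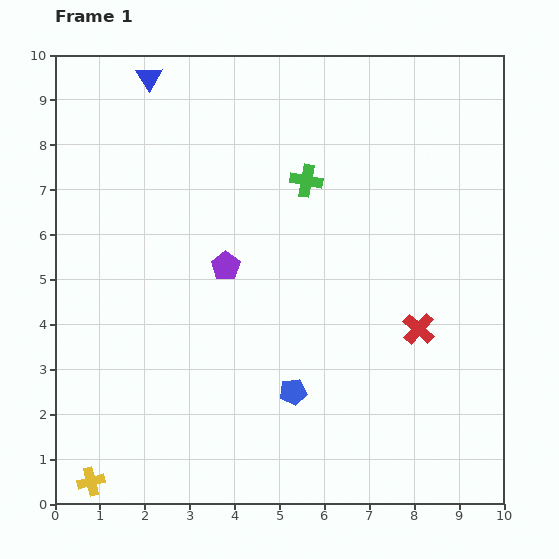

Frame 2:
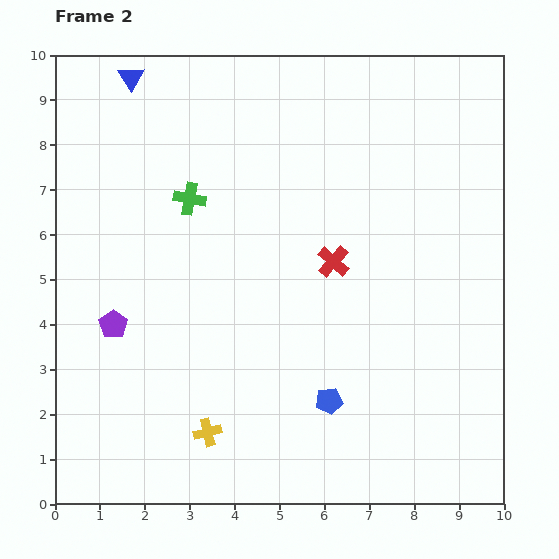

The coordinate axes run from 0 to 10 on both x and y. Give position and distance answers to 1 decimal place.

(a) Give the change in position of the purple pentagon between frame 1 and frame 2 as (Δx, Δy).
(-2.5, -1.3)

The purple pentagon was at (3.8, 5.3) in frame 1 and (1.3, 4.0) in frame 2.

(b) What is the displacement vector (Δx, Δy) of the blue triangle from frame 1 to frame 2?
(-0.4, 0.0)

The blue triangle was at (2.1, 9.5) in frame 1 and (1.7, 9.5) in frame 2.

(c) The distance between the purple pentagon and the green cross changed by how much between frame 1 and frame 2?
+0.7

Distance in frame 1: 2.6. Distance in frame 2: 3.3.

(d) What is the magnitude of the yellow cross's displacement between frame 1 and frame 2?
2.8

The yellow cross moved from (0.8, 0.5) to (3.4, 1.6), a distance of √(2.6² + 1.1²) ≈ 2.8.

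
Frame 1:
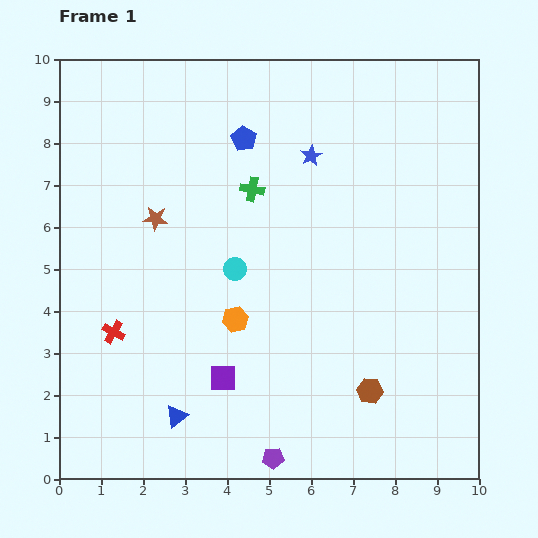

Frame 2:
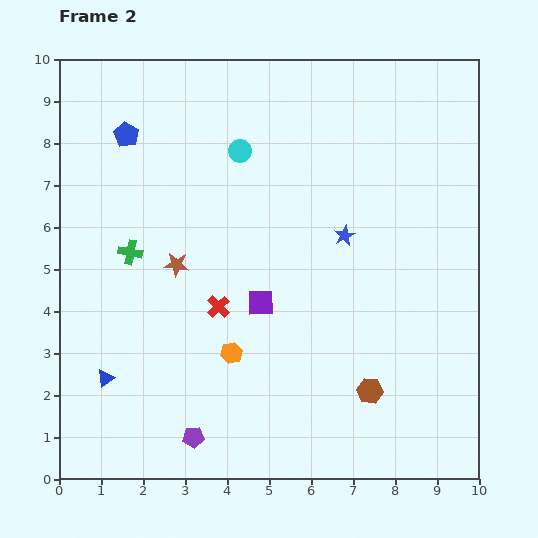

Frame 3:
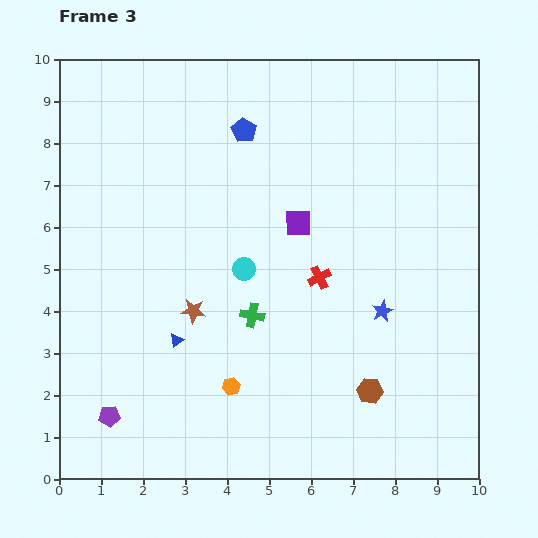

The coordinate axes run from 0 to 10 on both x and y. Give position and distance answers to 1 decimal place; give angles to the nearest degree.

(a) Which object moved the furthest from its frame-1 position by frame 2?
the green cross

(moved 3.3; next 2.8)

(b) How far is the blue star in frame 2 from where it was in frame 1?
2.1

The blue star moved from (6.0, 7.7) to (6.8, 5.8), a distance of √(0.8² + 1.9²) ≈ 2.1.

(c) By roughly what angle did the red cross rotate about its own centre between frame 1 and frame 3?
33° clockwise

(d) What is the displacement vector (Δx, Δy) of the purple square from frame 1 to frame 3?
(1.8, 3.7)

The purple square was at (3.9, 2.4) in frame 1 and (5.7, 6.1) in frame 3.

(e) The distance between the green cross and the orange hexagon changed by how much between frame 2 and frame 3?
-1.6

Distance in frame 2: 3.4. Distance in frame 3: 1.8.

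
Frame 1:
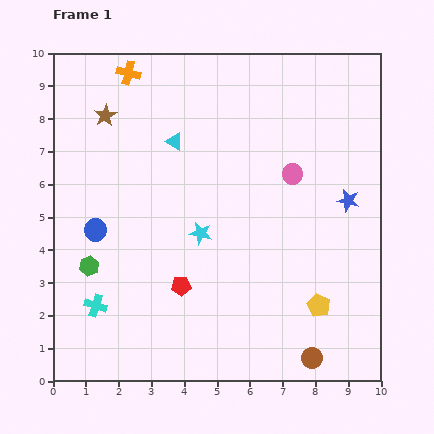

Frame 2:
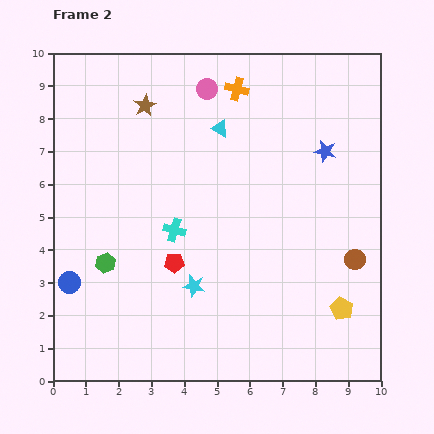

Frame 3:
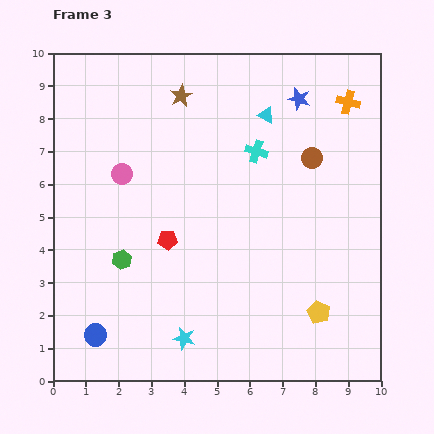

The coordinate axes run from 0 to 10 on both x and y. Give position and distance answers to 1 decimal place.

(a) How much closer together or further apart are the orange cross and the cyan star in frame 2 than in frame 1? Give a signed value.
+0.7

Distance in frame 1: 5.4. Distance in frame 2: 6.1.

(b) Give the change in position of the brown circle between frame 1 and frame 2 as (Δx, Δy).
(1.3, 3.0)

The brown circle was at (7.9, 0.7) in frame 1 and (9.2, 3.7) in frame 2.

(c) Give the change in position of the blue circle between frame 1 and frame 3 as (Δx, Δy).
(0.0, -3.2)

The blue circle was at (1.3, 4.6) in frame 1 and (1.3, 1.4) in frame 3.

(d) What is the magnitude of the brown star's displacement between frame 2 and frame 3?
1.1

The brown star moved from (2.8, 8.4) to (3.9, 8.7), a distance of √(1.1² + 0.3²) ≈ 1.1.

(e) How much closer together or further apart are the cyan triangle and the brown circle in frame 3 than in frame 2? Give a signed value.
-3.8

Distance in frame 2: 5.7. Distance in frame 3: 1.9.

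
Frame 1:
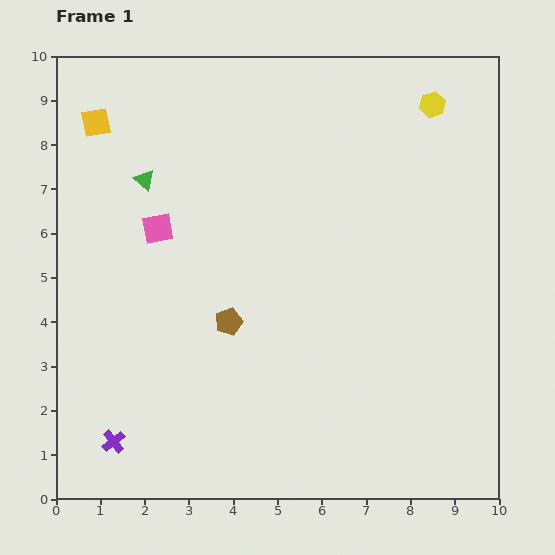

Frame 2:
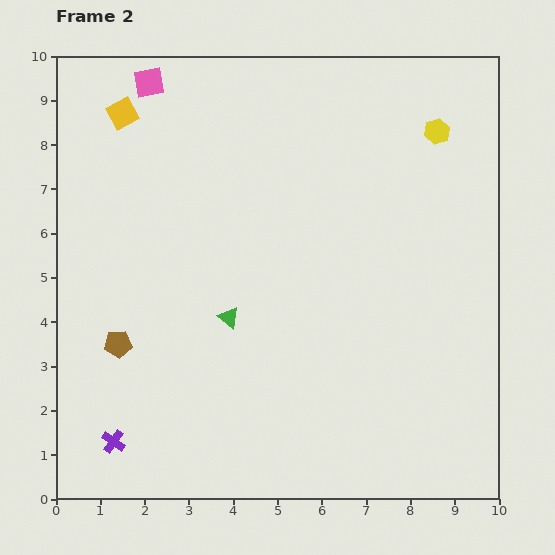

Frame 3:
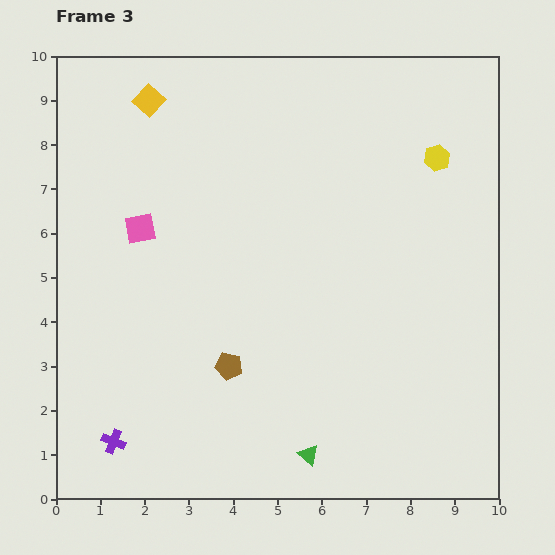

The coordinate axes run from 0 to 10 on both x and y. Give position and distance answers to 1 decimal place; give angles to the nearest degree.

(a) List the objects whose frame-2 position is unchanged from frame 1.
the purple cross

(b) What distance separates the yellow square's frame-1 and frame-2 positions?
0.6

The yellow square moved from (0.9, 8.5) to (1.5, 8.7), a distance of √(0.6² + 0.2²) ≈ 0.6.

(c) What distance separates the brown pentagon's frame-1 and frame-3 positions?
1.0

The brown pentagon moved from (3.9, 4.0) to (3.9, 3.0), a distance of √(0.0² + 1.0²) ≈ 1.0.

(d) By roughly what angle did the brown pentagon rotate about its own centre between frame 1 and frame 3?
31° clockwise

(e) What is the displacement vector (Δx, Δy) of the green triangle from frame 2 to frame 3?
(1.8, -3.1)

The green triangle was at (3.9, 4.1) in frame 2 and (5.7, 1.0) in frame 3.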